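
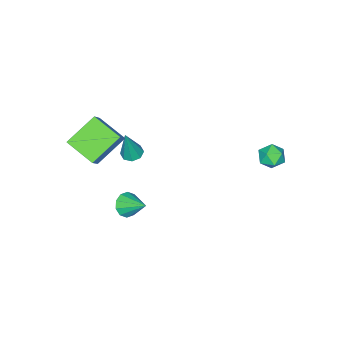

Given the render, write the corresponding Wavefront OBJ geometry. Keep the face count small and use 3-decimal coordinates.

v 1.736 -1.473 -2.261
v 2.431 -1.346 -2.48
v 1.764 -0.207 -1.439
v 2.15 -1.145 -2.78
v 1.711 -1.07 -2.881
v 1.281 -1.148 -2.746
v 1.025 -1.35 -2.426
v 1.04 -1.6 -2.043
v 1.321 -1.8 -1.743
v 1.761 -1.876 -1.641
v 2.191 -1.798 -1.777
v 2.447 -1.596 -2.097
v -3.094 4.337 2.036
v -2.514 4.345 1.533
v -3.486 3.255 1.567
v -2.906 3.263 1.064
v -2.764 3.161 1.812
v -2.523 3.829 2.101
v -3.477 3.771 0.999
v -3.236 4.439 1.288
v -2.751 3.995 0.892
v -2.31 3.618 1.395
v -3.69 3.982 1.705
v -3.249 3.605 2.208
v 0.202 -2.453 0.24
v 0.779 -2.505 0.081
v 0.718 -2.427 2.1
v 0.644 -2.067 0.113
v 0.251 -1.855 0.219
v -0.171 -1.993 0.337
v -0.374 -2.401 0.399
v -0.239 -2.838 0.368
v 0.154 -3.05 0.261
v 0.576 -2.912 0.143
v 3.041 -2.151 1.752
v 3.093 -3.751 2.409
v 1.469 -1.751 2.852
v 1.52 -3.351 3.508
v 3.9 -1.689 2.812
v 3.951 -3.289 3.468
v 2.327 -1.289 3.911
v 2.379 -2.889 4.568
f 2 1 4
f 2 4 3
f 4 1 5
f 4 5 3
f 5 1 6
f 5 6 3
f 6 1 7
f 6 7 3
f 7 1 8
f 7 8 3
f 8 1 9
f 8 9 3
f 9 1 10
f 9 10 3
f 10 1 11
f 10 11 3
f 11 1 12
f 11 12 3
f 12 1 2
f 12 2 3
f 13 24 18
f 13 18 14
f 13 14 20
f 13 20 23
f 13 23 24
f 14 18 22
f 18 24 17
f 24 23 15
f 23 20 19
f 20 14 21
f 16 22 17
f 16 17 15
f 16 15 19
f 16 19 21
f 16 21 22
f 17 22 18
f 15 17 24
f 19 15 23
f 21 19 20
f 22 21 14
f 26 25 28
f 26 28 27
f 28 25 29
f 28 29 27
f 29 25 30
f 29 30 27
f 30 25 31
f 30 31 27
f 31 25 32
f 31 32 27
f 32 25 33
f 32 33 27
f 33 25 34
f 33 34 27
f 34 25 26
f 34 26 27
f 36 38 35
f 39 36 35
f 35 38 37
f 37 39 35
f 36 42 38
f 40 36 39
f 40 42 36
f 38 42 37
f 41 39 37
f 37 42 41
f 41 40 39
f 42 40 41



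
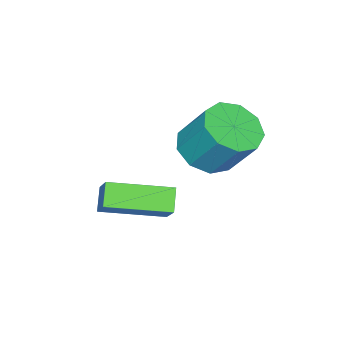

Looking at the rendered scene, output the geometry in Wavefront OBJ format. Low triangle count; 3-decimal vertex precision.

v -0.967 2.817 -0.079
v 0.035 2.889 -0.185
v 0.109 3.874 1.174
v -0.893 3.803 1.279
v -0.276 3.396 -0.536
v -0.203 4.381 0.823
v -0.911 3.632 -0.673
v -0.837 4.618 0.685
v -1.571 3.488 -0.533
v -1.498 4.473 0.826
v -1.949 3.029 -0.18
v -1.876 4.014 1.179
v -1.867 2.472 0.22
v -1.794 3.457 1.579
v -1.364 2.076 0.48
v -1.291 3.061 1.838
v -0.675 2.027 0.478
v -0.601 3.012 1.837
v -0.122 2.348 0.215
v -0.049 3.333 1.574
v -0.809 1.618 -2.411
v -0.189 2.284 -1.54
v -0.24 1.913 -3.042
v 0.381 2.579 -2.171
v 0.439 -0.019 -2.049
v 1.06 0.647 -1.178
v 1.009 0.276 -2.68
v 1.629 0.942 -1.809
f 2 1 5
f 2 5 3
f 3 5 6
f 3 6 4
f 5 1 7
f 5 7 6
f 6 7 8
f 6 8 4
f 7 1 9
f 7 9 8
f 8 9 10
f 8 10 4
f 9 1 11
f 9 11 10
f 10 11 12
f 10 12 4
f 11 1 13
f 11 13 12
f 12 13 14
f 12 14 4
f 13 1 15
f 13 15 14
f 14 15 16
f 14 16 4
f 15 1 17
f 15 17 16
f 16 17 18
f 16 18 4
f 17 1 19
f 17 19 18
f 18 19 20
f 18 20 4
f 19 1 2
f 19 2 20
f 20 2 3
f 20 3 4
f 22 24 21
f 25 22 21
f 21 24 23
f 23 25 21
f 22 28 24
f 26 22 25
f 26 28 22
f 24 28 23
f 27 25 23
f 23 28 27
f 27 26 25
f 28 26 27



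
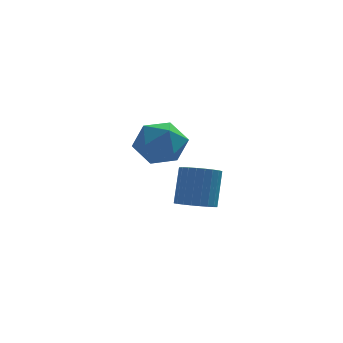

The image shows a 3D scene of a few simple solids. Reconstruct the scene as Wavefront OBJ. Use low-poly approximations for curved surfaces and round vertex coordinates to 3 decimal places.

v 2.246 -1.657 -3.523
v 2.567 -1.28 -3.763
v 2.715 -0.766 -2.756
v 2.394 -1.143 -2.517
v 2.374 -1.189 -3.781
v 2.522 -0.674 -2.775
v 2.161 -1.168 -3.761
v 2.309 -0.654 -2.754
v 1.962 -1.222 -3.704
v 2.11 -0.708 -2.697
v 1.805 -1.343 -3.619
v 1.953 -0.828 -2.613
v 1.716 -1.511 -3.52
v 1.864 -0.996 -2.514
v 1.707 -1.701 -3.422
v 1.855 -1.187 -2.415
v 1.781 -1.885 -3.339
v 1.929 -1.371 -2.332
v 1.925 -2.034 -3.284
v 2.073 -1.52 -2.277
v 2.118 -2.126 -3.265
v 2.266 -1.611 -2.259
v 2.331 -2.146 -3.286
v 2.479 -1.632 -2.279
v 2.53 -2.092 -3.343
v 2.678 -1.578 -2.336
v 2.687 -1.972 -3.427
v 2.835 -1.457 -2.421
v 2.776 -1.804 -3.526
v 2.924 -1.289 -2.52
v 2.785 -1.613 -3.625
v 2.933 -1.099 -2.618
v 2.711 -1.429 -3.708
v 2.859 -0.915 -2.701
v 1.131 2.144 -2.536
v 1.732 1.879 -2.08
v 1.188 1.061 -3.24
v 1.789 0.796 -2.784
v 1.053 0.854 -2.479
v 1.018 1.524 -2.044
v 1.902 1.416 -3.276
v 1.867 2.086 -2.841
v 2.209 1.43 -2.538
v 1.684 1.083 -2.046
v 1.236 1.857 -3.274
v 0.711 1.51 -2.782
f 2 1 5
f 2 5 3
f 3 5 6
f 3 6 4
f 5 1 7
f 5 7 6
f 6 7 8
f 6 8 4
f 7 1 9
f 7 9 8
f 8 9 10
f 8 10 4
f 9 1 11
f 9 11 10
f 10 11 12
f 10 12 4
f 11 1 13
f 11 13 12
f 12 13 14
f 12 14 4
f 13 1 15
f 13 15 14
f 14 15 16
f 14 16 4
f 15 1 17
f 15 17 16
f 16 17 18
f 16 18 4
f 17 1 19
f 17 19 18
f 18 19 20
f 18 20 4
f 19 1 21
f 19 21 20
f 20 21 22
f 20 22 4
f 21 1 23
f 21 23 22
f 22 23 24
f 22 24 4
f 23 1 25
f 23 25 24
f 24 25 26
f 24 26 4
f 25 1 27
f 25 27 26
f 26 27 28
f 26 28 4
f 27 1 29
f 27 29 28
f 28 29 30
f 28 30 4
f 29 1 31
f 29 31 30
f 30 31 32
f 30 32 4
f 31 1 33
f 31 33 32
f 32 33 34
f 32 34 4
f 33 1 2
f 33 2 34
f 34 2 3
f 34 3 4
f 35 46 40
f 35 40 36
f 35 36 42
f 35 42 45
f 35 45 46
f 36 40 44
f 40 46 39
f 46 45 37
f 45 42 41
f 42 36 43
f 38 44 39
f 38 39 37
f 38 37 41
f 38 41 43
f 38 43 44
f 39 44 40
f 37 39 46
f 41 37 45
f 43 41 42
f 44 43 36



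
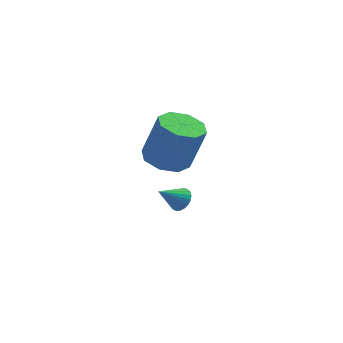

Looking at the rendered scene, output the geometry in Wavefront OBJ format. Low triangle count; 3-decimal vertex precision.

v 1.087 -0.492 -4.074
v 1.544 -0.647 -3.684
v 0.193 -1.048 -3.246
v 1.478 -0.412 -3.599
v 1.344 -0.192 -3.596
v 1.166 -0.024 -3.675
v 0.974 0.064 -3.824
v 0.802 0.055 -4.016
v 0.679 -0.048 -4.218
v 0.627 -0.228 -4.395
v 0.654 -0.454 -4.516
v 0.757 -0.686 -4.561
v 0.916 -0.885 -4.522
v 1.106 -1.016 -4.406
v 1.292 -1.056 -4.232
v 1.442 -0.999 -4.031
v 1.532 -0.854 -3.837
v 0.672 -2.777 -0.101
v 1.254 -3.628 -0.302
v 1.93 -3.654 1.76
v 1.348 -2.803 1.961
v 1.657 -2.943 -0.426
v 2.332 -2.969 1.636
v 1.483 -2.162 -0.359
v 2.159 -2.188 1.703
v 0.834 -1.74 -0.141
v 1.51 -1.766 1.921
v 0.09 -1.926 0.1
v 0.766 -1.952 2.162
v -0.312 -2.611 0.224
v 0.363 -2.637 2.286
v -0.139 -3.392 0.157
v 0.537 -3.418 2.219
v 0.51 -3.814 -0.061
v 1.186 -3.84 2.001
f 2 1 4
f 2 4 3
f 4 1 5
f 4 5 3
f 5 1 6
f 5 6 3
f 6 1 7
f 6 7 3
f 7 1 8
f 7 8 3
f 8 1 9
f 8 9 3
f 9 1 10
f 9 10 3
f 10 1 11
f 10 11 3
f 11 1 12
f 11 12 3
f 12 1 13
f 12 13 3
f 13 1 14
f 13 14 3
f 14 1 15
f 14 15 3
f 15 1 16
f 15 16 3
f 16 1 17
f 16 17 3
f 17 1 2
f 17 2 3
f 19 18 22
f 19 22 20
f 20 22 23
f 20 23 21
f 22 18 24
f 22 24 23
f 23 24 25
f 23 25 21
f 24 18 26
f 24 26 25
f 25 26 27
f 25 27 21
f 26 18 28
f 26 28 27
f 27 28 29
f 27 29 21
f 28 18 30
f 28 30 29
f 29 30 31
f 29 31 21
f 30 18 32
f 30 32 31
f 31 32 33
f 31 33 21
f 32 18 34
f 32 34 33
f 33 34 35
f 33 35 21
f 34 18 19
f 34 19 35
f 35 19 20
f 35 20 21



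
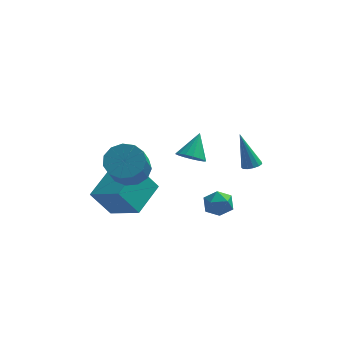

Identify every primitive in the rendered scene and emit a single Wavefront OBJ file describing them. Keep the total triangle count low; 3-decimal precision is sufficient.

v -0.042 -2.983 1.322
v 0.323 -2.533 0.814
v 0.322 -2.017 2.438
v -0.022 -2.404 0.815
v -0.372 -2.406 0.931
v -0.646 -2.541 1.138
v -0.782 -2.777 1.386
v -0.748 -3.06 1.62
v -0.553 -3.325 1.785
v -0.241 -3.512 1.845
v 0.117 -3.577 1.784
v 0.438 -3.507 1.618
v 0.649 -3.316 1.384
v 0.702 -3.048 1.136
v 0.584 -2.766 0.93
v 2.667 2.678 -2.9
v 2.979 3.144 -2.903
v 1.993 3.142 -0.88
v 2.696 3.225 -3.016
v 2.404 3.133 -3.093
v 2.196 2.897 -3.108
v 2.137 2.591 -3.057
v 2.247 2.313 -2.957
v 2.49 2.151 -2.838
v 2.79 2.156 -2.739
v 3.051 2.327 -2.692
v 3.19 2.61 -2.71
v 3.163 2.914 -2.789
v 1.007 0.51 -3.642
v 1.521 0.304 -4.303
v 0.779 -0.844 -3.397
v 1.293 -1.05 -4.058
v 1.628 -0.703 -3.343
v 1.769 0.134 -3.495
v 0.531 -0.674 -4.205
v 0.672 0.163 -4.357
v 1.227 -0.428 -4.651
v 1.905 -0.445 -4.118
v 0.395 -0.095 -3.582
v 1.073 -0.112 -3.049
v -3.059 -2.038 -0.272
v -2.639 -1.345 0.411
v -2.741 -2.709 1.856
v -3.161 -3.402 1.172
v -3.231 -1.271 0.439
v -3.333 -2.636 1.884
v -3.769 -1.441 0.241
v -3.87 -2.805 1.686
v -4.081 -1.8 -0.12
v -4.182 -3.165 1.325
v -4.069 -2.235 -0.529
v -4.17 -3.599 0.916
v -3.736 -2.607 -0.857
v -3.837 -3.971 0.588
v -3.188 -2.798 -1
v -3.29 -4.163 0.445
v -2.6 -2.748 -0.911
v -2.701 -4.113 0.534
v -2.157 -2.473 -0.62
v -2.259 -3.837 0.825
v -2.001 -2.059 -0.218
v -2.102 -3.423 1.227
v -2.181 -1.639 0.166
v -2.282 -3.003 1.611
v -4.115 -1.565 -3.989
v -5.1 -1.739 -2.529
v -3.314 0.213 -3.238
v -4.299 0.039 -1.777
v -2.581 -2.639 -3.083
v -3.566 -2.813 -1.622
v -1.78 -0.861 -2.331
v -2.765 -1.035 -0.871
f 2 1 4
f 2 4 3
f 4 1 5
f 4 5 3
f 5 1 6
f 5 6 3
f 6 1 7
f 6 7 3
f 7 1 8
f 7 8 3
f 8 1 9
f 8 9 3
f 9 1 10
f 9 10 3
f 10 1 11
f 10 11 3
f 11 1 12
f 11 12 3
f 12 1 13
f 12 13 3
f 13 1 14
f 13 14 3
f 14 1 15
f 14 15 3
f 15 1 2
f 15 2 3
f 17 16 19
f 17 19 18
f 19 16 20
f 19 20 18
f 20 16 21
f 20 21 18
f 21 16 22
f 21 22 18
f 22 16 23
f 22 23 18
f 23 16 24
f 23 24 18
f 24 16 25
f 24 25 18
f 25 16 26
f 25 26 18
f 26 16 27
f 26 27 18
f 27 16 28
f 27 28 18
f 28 16 17
f 28 17 18
f 29 40 34
f 29 34 30
f 29 30 36
f 29 36 39
f 29 39 40
f 30 34 38
f 34 40 33
f 40 39 31
f 39 36 35
f 36 30 37
f 32 38 33
f 32 33 31
f 32 31 35
f 32 35 37
f 32 37 38
f 33 38 34
f 31 33 40
f 35 31 39
f 37 35 36
f 38 37 30
f 42 41 45
f 42 45 43
f 43 45 46
f 43 46 44
f 45 41 47
f 45 47 46
f 46 47 48
f 46 48 44
f 47 41 49
f 47 49 48
f 48 49 50
f 48 50 44
f 49 41 51
f 49 51 50
f 50 51 52
f 50 52 44
f 51 41 53
f 51 53 52
f 52 53 54
f 52 54 44
f 53 41 55
f 53 55 54
f 54 55 56
f 54 56 44
f 55 41 57
f 55 57 56
f 56 57 58
f 56 58 44
f 57 41 59
f 57 59 58
f 58 59 60
f 58 60 44
f 59 41 61
f 59 61 60
f 60 61 62
f 60 62 44
f 61 41 63
f 61 63 62
f 62 63 64
f 62 64 44
f 63 41 42
f 63 42 64
f 64 42 43
f 64 43 44
f 66 68 65
f 69 66 65
f 65 68 67
f 67 69 65
f 66 72 68
f 70 66 69
f 70 72 66
f 68 72 67
f 71 69 67
f 67 72 71
f 71 70 69
f 72 70 71



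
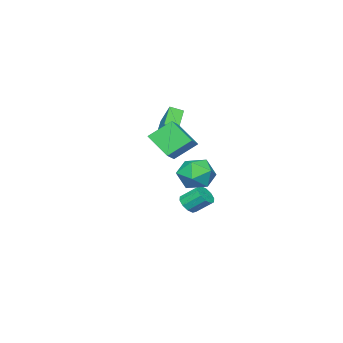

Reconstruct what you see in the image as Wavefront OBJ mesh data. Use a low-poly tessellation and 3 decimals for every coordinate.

v -0.116 1.699 -0.194
v 0.944 1.902 -0.74
v 0.636 0.118 0.68
v 1.696 0.321 0.134
v 1.306 1.074 0.996
v 0.841 2.051 0.456
v 0.739 -0.031 -0.516
v 0.274 0.946 -1.056
v 1.472 0.833 -0.938
v 1.823 1.516 -0.004
v -0.243 0.504 -0.056
v 0.108 1.187 0.878
v -2.135 -3.776 2.215
v -1.953 -2.98 3.533
v -2.63 -3.146 1.903
v -2.448 -2.35 3.22
v -0.492 -2.87 1.44
v -0.31 -2.074 2.757
v -0.987 -2.24 1.127
v -0.805 -1.444 2.445
v 2.244 0.926 3.961
v 3.736 1.648 4.76
v 2.224 2.22 2.828
v 3.716 2.942 3.627
v 3.204 0.058 2.953
v 4.696 0.78 3.752
v 3.184 1.352 1.82
v 4.676 2.074 2.619
v -2.108 -1.788 -3.876
v -1.547 -1.949 -3.438
v -1.951 -0.973 -2.565
v -2.512 -0.812 -3.004
v -1.411 -1.632 -3.728
v -1.814 -0.656 -2.855
v -1.54 -1.375 -4.076
v -1.944 -0.399 -3.203
v -1.887 -1.276 -4.347
v -2.29 -0.3 -3.474
v -2.318 -1.372 -4.438
v -2.722 -0.396 -3.566
v -2.669 -1.627 -4.315
v -3.073 -0.651 -3.442
v -2.806 -1.944 -4.025
v -3.209 -0.968 -3.152
v -2.676 -2.201 -3.677
v -3.08 -1.225 -2.804
v -2.33 -2.3 -3.406
v -2.733 -1.324 -2.533
v -1.898 -2.204 -3.314
v -2.302 -1.228 -2.442
f 1 12 6
f 1 6 2
f 1 2 8
f 1 8 11
f 1 11 12
f 2 6 10
f 6 12 5
f 12 11 3
f 11 8 7
f 8 2 9
f 4 10 5
f 4 5 3
f 4 3 7
f 4 7 9
f 4 9 10
f 5 10 6
f 3 5 12
f 7 3 11
f 9 7 8
f 10 9 2
f 14 16 13
f 17 14 13
f 13 16 15
f 15 17 13
f 14 20 16
f 18 14 17
f 18 20 14
f 16 20 15
f 19 17 15
f 15 20 19
f 19 18 17
f 20 18 19
f 22 24 21
f 25 22 21
f 21 24 23
f 23 25 21
f 22 28 24
f 26 22 25
f 26 28 22
f 24 28 23
f 27 25 23
f 23 28 27
f 27 26 25
f 28 26 27
f 30 29 33
f 30 33 31
f 31 33 34
f 31 34 32
f 33 29 35
f 33 35 34
f 34 35 36
f 34 36 32
f 35 29 37
f 35 37 36
f 36 37 38
f 36 38 32
f 37 29 39
f 37 39 38
f 38 39 40
f 38 40 32
f 39 29 41
f 39 41 40
f 40 41 42
f 40 42 32
f 41 29 43
f 41 43 42
f 42 43 44
f 42 44 32
f 43 29 45
f 43 45 44
f 44 45 46
f 44 46 32
f 45 29 47
f 45 47 46
f 46 47 48
f 46 48 32
f 47 29 49
f 47 49 48
f 48 49 50
f 48 50 32
f 49 29 30
f 49 30 50
f 50 30 31
f 50 31 32



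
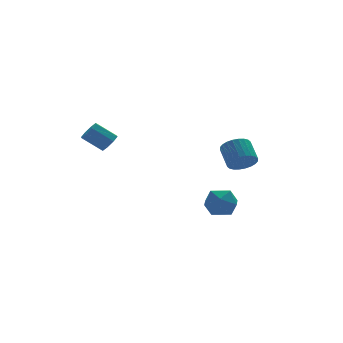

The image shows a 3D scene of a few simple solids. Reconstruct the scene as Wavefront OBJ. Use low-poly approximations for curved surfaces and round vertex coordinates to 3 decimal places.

v 2.518 -0.097 -2.063
v 3.17 0.022 -2.254
v 3.215 0.916 -1.548
v 2.562 0.797 -1.357
v 3.035 0.17 -2.434
v 3.079 1.064 -1.728
v 2.821 0.278 -2.557
v 2.865 1.172 -1.85
v 2.561 0.329 -2.604
v 2.605 1.223 -1.898
v 2.294 0.315 -2.57
v 2.339 1.208 -1.864
v 2.062 0.238 -2.458
v 2.106 1.132 -1.752
v 1.898 0.11 -2.286
v 1.943 1.004 -1.58
v 1.83 -0.049 -2.08
v 1.874 0.845 -1.374
v 1.865 -0.216 -1.872
v 1.91 0.678 -1.166
v 2.001 -0.364 -1.692
v 2.045 0.53 -0.986
v 2.215 -0.472 -1.57
v 2.259 0.422 -0.863
v 2.475 -0.523 -1.522
v 2.519 0.371 -0.816
v 2.741 -0.508 -1.556
v 2.786 0.385 -0.85
v 2.974 -0.432 -1.668
v 3.018 0.462 -0.962
v 3.137 -0.304 -1.84
v 3.182 0.59 -1.134
v 3.206 -0.145 -2.046
v 3.25 0.749 -1.34
v -2.637 2.192 -0.989
v -2.252 2.371 -0.657
v -3.057 2.768 0.062
v -3.443 2.588 -0.271
v -2.363 2.654 -0.937
v -3.168 3.05 -0.218
v -2.635 2.666 -1.248
v -3.44 3.062 -0.529
v -2.908 2.4 -1.408
v -3.713 2.796 -0.689
v -3.023 2.012 -1.322
v -3.828 2.409 -0.603
v -2.912 1.73 -1.042
v -3.717 2.126 -0.323
v -2.64 1.718 -0.731
v -3.445 2.114 -0.012
v -2.367 1.984 -0.571
v -3.172 2.38 0.148
v 1.253 -0.826 -4.199
v 1.746 -1.309 -3.737
v 0.174 -1.471 -3.723
v 0.667 -1.954 -3.261
v 0.586 -1.148 -3.078
v 1.252 -0.749 -3.372
v 0.668 -2.031 -4.088
v 1.334 -1.632 -4.382
v 1.384 -2.054 -3.668
v 1.334 -1.508 -3.044
v 0.586 -1.272 -4.416
v 0.536 -0.726 -3.792
f 2 1 5
f 2 5 3
f 3 5 6
f 3 6 4
f 5 1 7
f 5 7 6
f 6 7 8
f 6 8 4
f 7 1 9
f 7 9 8
f 8 9 10
f 8 10 4
f 9 1 11
f 9 11 10
f 10 11 12
f 10 12 4
f 11 1 13
f 11 13 12
f 12 13 14
f 12 14 4
f 13 1 15
f 13 15 14
f 14 15 16
f 14 16 4
f 15 1 17
f 15 17 16
f 16 17 18
f 16 18 4
f 17 1 19
f 17 19 18
f 18 19 20
f 18 20 4
f 19 1 21
f 19 21 20
f 20 21 22
f 20 22 4
f 21 1 23
f 21 23 22
f 22 23 24
f 22 24 4
f 23 1 25
f 23 25 24
f 24 25 26
f 24 26 4
f 25 1 27
f 25 27 26
f 26 27 28
f 26 28 4
f 27 1 29
f 27 29 28
f 28 29 30
f 28 30 4
f 29 1 31
f 29 31 30
f 30 31 32
f 30 32 4
f 31 1 33
f 31 33 32
f 32 33 34
f 32 34 4
f 33 1 2
f 33 2 34
f 34 2 3
f 34 3 4
f 36 35 39
f 36 39 37
f 37 39 40
f 37 40 38
f 39 35 41
f 39 41 40
f 40 41 42
f 40 42 38
f 41 35 43
f 41 43 42
f 42 43 44
f 42 44 38
f 43 35 45
f 43 45 44
f 44 45 46
f 44 46 38
f 45 35 47
f 45 47 46
f 46 47 48
f 46 48 38
f 47 35 49
f 47 49 48
f 48 49 50
f 48 50 38
f 49 35 51
f 49 51 50
f 50 51 52
f 50 52 38
f 51 35 36
f 51 36 52
f 52 36 37
f 52 37 38
f 53 64 58
f 53 58 54
f 53 54 60
f 53 60 63
f 53 63 64
f 54 58 62
f 58 64 57
f 64 63 55
f 63 60 59
f 60 54 61
f 56 62 57
f 56 57 55
f 56 55 59
f 56 59 61
f 56 61 62
f 57 62 58
f 55 57 64
f 59 55 63
f 61 59 60
f 62 61 54



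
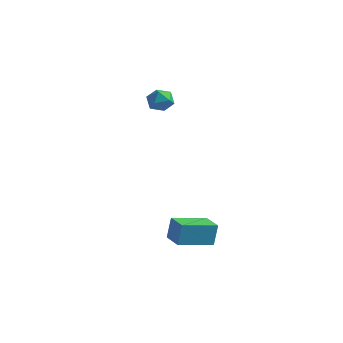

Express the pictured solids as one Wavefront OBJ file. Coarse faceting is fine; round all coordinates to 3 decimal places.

v 2.487 -4.55 -3.353
v 2.514 -4.296 -2.397
v 1.65 -4.017 -3.471
v 1.677 -3.762 -2.515
v 3.323 -3.318 -3.705
v 3.35 -3.063 -2.749
v 2.486 -2.784 -3.823
v 2.513 -2.53 -2.867
v -2.371 2.075 0.611
v -2.009 1.863 1.096
v -2.531 1.097 0.304
v -2.169 0.885 0.789
v -2.74 1.151 0.908
v -2.641 1.756 1.098
v -1.899 1.204 0.302
v -1.8 1.809 0.492
v -1.717 1.325 0.905
v -2.237 1.292 1.279
v -2.303 1.668 0.121
v -2.823 1.635 0.495
f 2 4 1
f 5 2 1
f 1 4 3
f 3 5 1
f 2 8 4
f 6 2 5
f 6 8 2
f 4 8 3
f 7 5 3
f 3 8 7
f 7 6 5
f 8 6 7
f 9 20 14
f 9 14 10
f 9 10 16
f 9 16 19
f 9 19 20
f 10 14 18
f 14 20 13
f 20 19 11
f 19 16 15
f 16 10 17
f 12 18 13
f 12 13 11
f 12 11 15
f 12 15 17
f 12 17 18
f 13 18 14
f 11 13 20
f 15 11 19
f 17 15 16
f 18 17 10



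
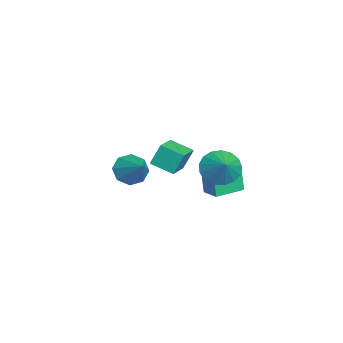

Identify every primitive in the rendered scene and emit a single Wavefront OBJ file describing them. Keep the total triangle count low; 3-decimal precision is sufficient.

v 1.948 -0.358 2.764
v 1.778 0.11 3.867
v 2.367 0.728 2.368
v 2.197 1.196 3.47
v 3.203 -0.716 3.11
v 3.033 -0.248 4.212
v 3.622 0.37 2.713
v 3.452 0.838 3.816
v 2.008 2.417 2.253
v 2.577 2.643 1.45
v 3.052 2.683 3.067
v 2.374 3.065 1.571
v 2.088 3.339 1.849
v 1.784 3.401 2.219
v 1.531 3.238 2.597
v 1.387 2.887 2.896
v 1.386 2.428 3.049
v 1.527 1.966 3.018
v 1.778 1.608 2.813
v 2.082 1.435 2.479
v 2.369 1.487 2.094
v 2.574 1.752 1.745
v 2.648 2.169 1.512
v -1.882 -2.094 -0.38
v -1.297 -2.084 -1.128
v -0.538 -1.366 0.68
v -1.679 -1.469 -1.066
v -2.18 -1.219 -0.602
v -2.506 -1.482 -0.008
v -2.467 -2.103 0.368
v -2.085 -2.718 0.306
v -1.584 -2.968 -0.158
v -1.258 -2.705 -0.752
v -4.041 2.733 -2.582
v -4.324 2.556 -1.037
v -3.154 3.375 -2.346
v -3.437 3.198 -0.801
v -3.083 1.402 -2.559
v -3.366 1.225 -1.014
v -2.196 2.044 -2.323
v -2.479 1.867 -0.778
f 2 4 1
f 5 2 1
f 1 4 3
f 3 5 1
f 2 8 4
f 6 2 5
f 6 8 2
f 4 8 3
f 7 5 3
f 3 8 7
f 7 6 5
f 8 6 7
f 10 9 12
f 10 12 11
f 12 9 13
f 12 13 11
f 13 9 14
f 13 14 11
f 14 9 15
f 14 15 11
f 15 9 16
f 15 16 11
f 16 9 17
f 16 17 11
f 17 9 18
f 17 18 11
f 18 9 19
f 18 19 11
f 19 9 20
f 19 20 11
f 20 9 21
f 20 21 11
f 21 9 22
f 21 22 11
f 22 9 23
f 22 23 11
f 23 9 10
f 23 10 11
f 25 24 27
f 25 27 26
f 27 24 28
f 27 28 26
f 28 24 29
f 28 29 26
f 29 24 30
f 29 30 26
f 30 24 31
f 30 31 26
f 31 24 32
f 31 32 26
f 32 24 33
f 32 33 26
f 33 24 25
f 33 25 26
f 35 37 34
f 38 35 34
f 34 37 36
f 36 38 34
f 35 41 37
f 39 35 38
f 39 41 35
f 37 41 36
f 40 38 36
f 36 41 40
f 40 39 38
f 41 39 40



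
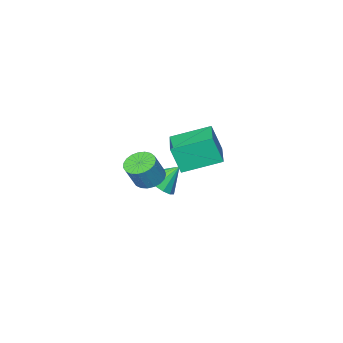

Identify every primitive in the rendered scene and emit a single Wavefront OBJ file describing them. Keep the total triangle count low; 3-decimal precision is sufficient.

v 1.702 -3.234 -3.64
v 2.508 -3.106 -3.045
v 0.798 -2.746 -2.52
v 2.449 -2.649 -3.292
v 2.189 -2.349 -3.632
v 1.799 -2.285 -3.974
v 1.383 -2.476 -4.227
v 1.052 -2.87 -4.323
v 0.896 -3.361 -4.235
v 0.956 -3.818 -3.988
v 1.215 -4.119 -3.648
v 1.605 -4.182 -3.306
v 2.021 -3.991 -3.053
v 2.352 -3.597 -2.958
v 2.468 2.504 1.756
v 2.771 2.06 3.221
v 3.622 3.961 1.959
v 3.925 3.517 3.424
v 4.055 1.343 1.076
v 4.358 0.899 2.541
v 5.209 2.8 1.279
v 5.512 2.356 2.744
v 3.052 -2.328 -2.259
v 3.495 -3.041 -2.448
v 4.19 -2.965 -1.11
v 3.748 -2.252 -0.921
v 3.71 -2.784 -2.575
v 4.405 -2.708 -1.236
v 3.811 -2.449 -2.646
v 4.506 -2.372 -1.308
v 3.781 -2.092 -2.651
v 4.476 -2.016 -1.313
v 3.625 -1.777 -2.588
v 4.32 -1.701 -1.25
v 3.37 -1.557 -2.468
v 4.065 -1.48 -1.13
v 3.06 -1.47 -2.312
v 3.755 -1.394 -0.974
v 2.749 -1.531 -2.147
v 3.444 -1.455 -0.809
v 2.49 -1.731 -2.001
v 3.185 -1.655 -0.663
v 2.329 -2.033 -1.9
v 3.024 -1.957 -0.562
v 2.292 -2.387 -1.861
v 2.988 -2.311 -0.523
v 2.388 -2.73 -1.891
v 3.083 -2.654 -0.553
v 2.598 -3.004 -1.984
v 3.293 -2.928 -0.646
v 2.886 -3.161 -2.125
v 3.582 -3.085 -0.787
v 3.204 -3.174 -2.29
v 3.899 -3.098 -0.951
f 2 1 4
f 2 4 3
f 4 1 5
f 4 5 3
f 5 1 6
f 5 6 3
f 6 1 7
f 6 7 3
f 7 1 8
f 7 8 3
f 8 1 9
f 8 9 3
f 9 1 10
f 9 10 3
f 10 1 11
f 10 11 3
f 11 1 12
f 11 12 3
f 12 1 13
f 12 13 3
f 13 1 14
f 13 14 3
f 14 1 2
f 14 2 3
f 16 18 15
f 19 16 15
f 15 18 17
f 17 19 15
f 16 22 18
f 20 16 19
f 20 22 16
f 18 22 17
f 21 19 17
f 17 22 21
f 21 20 19
f 22 20 21
f 24 23 27
f 24 27 25
f 25 27 28
f 25 28 26
f 27 23 29
f 27 29 28
f 28 29 30
f 28 30 26
f 29 23 31
f 29 31 30
f 30 31 32
f 30 32 26
f 31 23 33
f 31 33 32
f 32 33 34
f 32 34 26
f 33 23 35
f 33 35 34
f 34 35 36
f 34 36 26
f 35 23 37
f 35 37 36
f 36 37 38
f 36 38 26
f 37 23 39
f 37 39 38
f 38 39 40
f 38 40 26
f 39 23 41
f 39 41 40
f 40 41 42
f 40 42 26
f 41 23 43
f 41 43 42
f 42 43 44
f 42 44 26
f 43 23 45
f 43 45 44
f 44 45 46
f 44 46 26
f 45 23 47
f 45 47 46
f 46 47 48
f 46 48 26
f 47 23 49
f 47 49 48
f 48 49 50
f 48 50 26
f 49 23 51
f 49 51 50
f 50 51 52
f 50 52 26
f 51 23 53
f 51 53 52
f 52 53 54
f 52 54 26
f 53 23 24
f 53 24 54
f 54 24 25
f 54 25 26



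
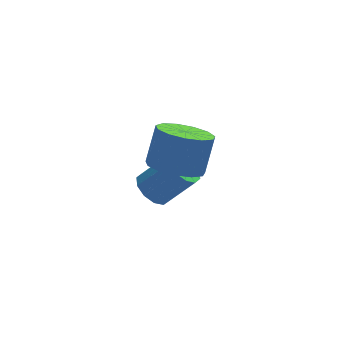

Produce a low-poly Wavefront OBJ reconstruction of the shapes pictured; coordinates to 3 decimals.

v 1.919 2.388 -2.06
v 2.452 2.078 -2.569
v 3.573 1.902 -1.29
v 3.041 2.212 -0.78
v 2.518 2.568 -2.559
v 3.639 2.392 -1.28
v 2.355 2.989 -2.358
v 3.476 2.813 -1.079
v 2.025 3.181 -2.043
v 3.147 3.005 -0.764
v 1.656 3.07 -1.734
v 2.777 2.893 -0.455
v 1.387 2.698 -1.55
v 2.508 2.522 -0.271
v 1.321 2.208 -1.56
v 2.442 2.032 -0.281
v 1.484 1.787 -1.761
v 2.605 1.611 -0.482
v 1.813 1.595 -2.076
v 2.935 1.419 -0.797
v 2.183 1.707 -2.385
v 3.304 1.53 -1.106
v 2.263 0.045 1.455
v 3.137 0.387 0.963
v 3.631 1.037 2.292
v 2.757 0.695 2.785
v 2.73 0.82 0.903
v 3.224 1.47 2.232
v 2.174 1.007 1.018
v 2.669 1.657 2.347
v 1.647 0.888 1.272
v 2.141 1.538 2.601
v 1.315 0.502 1.584
v 1.809 1.152 2.914
v 1.284 -0.029 1.856
v 1.778 0.621 3.185
v 1.564 -0.537 2
v 2.058 0.113 3.329
v 2.066 -0.86 1.971
v 2.56 -0.21 3.3
v 2.63 -0.895 1.779
v 3.124 -0.245 3.108
v 3.078 -0.632 1.484
v 3.572 0.018 2.813
v 3.267 -0.154 1.18
v 3.761 0.496 2.509
f 2 1 5
f 2 5 3
f 3 5 6
f 3 6 4
f 5 1 7
f 5 7 6
f 6 7 8
f 6 8 4
f 7 1 9
f 7 9 8
f 8 9 10
f 8 10 4
f 9 1 11
f 9 11 10
f 10 11 12
f 10 12 4
f 11 1 13
f 11 13 12
f 12 13 14
f 12 14 4
f 13 1 15
f 13 15 14
f 14 15 16
f 14 16 4
f 15 1 17
f 15 17 16
f 16 17 18
f 16 18 4
f 17 1 19
f 17 19 18
f 18 19 20
f 18 20 4
f 19 1 21
f 19 21 20
f 20 21 22
f 20 22 4
f 21 1 2
f 21 2 22
f 22 2 3
f 22 3 4
f 24 23 27
f 24 27 25
f 25 27 28
f 25 28 26
f 27 23 29
f 27 29 28
f 28 29 30
f 28 30 26
f 29 23 31
f 29 31 30
f 30 31 32
f 30 32 26
f 31 23 33
f 31 33 32
f 32 33 34
f 32 34 26
f 33 23 35
f 33 35 34
f 34 35 36
f 34 36 26
f 35 23 37
f 35 37 36
f 36 37 38
f 36 38 26
f 37 23 39
f 37 39 38
f 38 39 40
f 38 40 26
f 39 23 41
f 39 41 40
f 40 41 42
f 40 42 26
f 41 23 43
f 41 43 42
f 42 43 44
f 42 44 26
f 43 23 45
f 43 45 44
f 44 45 46
f 44 46 26
f 45 23 24
f 45 24 46
f 46 24 25
f 46 25 26



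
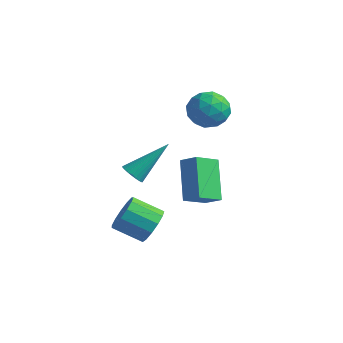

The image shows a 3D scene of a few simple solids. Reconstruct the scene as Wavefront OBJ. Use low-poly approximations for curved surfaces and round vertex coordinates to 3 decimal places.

v -4.482 2.776 -0.265
v -3.983 3.57 -0.076
v -3.717 2.03 0.856
v -3.218 2.824 1.045
v -4.153 2.787 1.248
v -4.625 3.248 0.555
v -3.075 2.352 0.225
v -3.547 2.813 -0.468
v -3.113 3.309 0.226
v -3.779 3.577 0.858
v -3.921 2.023 -0.078
v -4.587 2.291 0.554
v -4.299 3.238 -0.269
v -3.401 2.362 1.049
v -3.95 2.34 1.169
v -3.657 2.807 1.279
v -4.677 3.049 0.102
v -4.383 3.516 0.213
v -4.483 3.055 0.991
v -3.317 2.084 0.567
v -3.023 2.551 0.678
v -4.043 2.793 -0.499
v -3.75 3.26 -0.389
v -3.217 2.545 -0.211
v -3.495 3.551 0.019
v -3.046 3.113 0.678
v -2.962 2.836 0.197
v -3.239 3.107 -0.211
v -3.886 3.709 0.391
v -3.437 3.271 1.05
v -3.986 3.249 1.17
v -4.264 3.52 0.762
v -3.375 3.556 0.569
v -4.263 2.329 -0.27
v -3.814 1.891 0.389
v -3.436 2.08 0.018
v -3.714 2.351 -0.39
v -4.654 2.487 0.102
v -4.205 2.049 0.761
v -4.461 2.493 0.991
v -4.738 2.764 0.583
v -4.325 2.044 0.211
v -4.179 2.855 -2.948
v -4.468 1.762 -2.326
v -3.425 2.921 -2.479
v -3.714 1.829 -1.857
v -3.206 1.791 -4.363
v -3.495 0.699 -3.741
v -2.452 1.858 -3.894
v -2.741 0.765 -3.272
v -3.217 -1.538 -3.867
v -2.703 -1.878 -3.296
v -3.789 -2.423 -2.642
v -4.303 -2.082 -3.213
v -2.819 -1.45 -3.132
v -3.906 -1.994 -2.479
v -3.061 -1.049 -3.202
v -4.148 -1.593 -2.548
v -3.353 -0.804 -3.482
v -4.44 -1.348 -2.828
v -3.601 -0.791 -3.885
v -4.688 -1.336 -3.231
v -3.728 -1.016 -4.282
v -4.814 -1.56 -3.628
v -3.692 -1.406 -4.547
v -4.778 -1.951 -3.893
v -3.505 -1.839 -4.596
v -4.591 -2.383 -3.943
v -3.227 -2.175 -4.414
v -4.313 -2.719 -3.76
v -2.945 -2.309 -4.058
v -4.032 -2.854 -3.404
v -2.75 -2.199 -3.641
v -3.836 -2.743 -2.987
v -4.246 -1.523 -1.299
v -3.982 -1.908 -1.027
v -3.554 -0.137 -0.001
v -3.836 -1.85 -1.168
v -3.753 -1.741 -1.328
v -3.745 -1.6 -1.484
v -3.812 -1.446 -1.611
v -3.946 -1.305 -1.691
v -4.126 -1.196 -1.711
v -4.324 -1.137 -1.669
v -4.51 -1.137 -1.57
v -4.655 -1.196 -1.429
v -4.739 -1.304 -1.269
v -4.747 -1.446 -1.113
v -4.679 -1.599 -0.986
v -4.546 -1.741 -0.906
v -4.366 -1.849 -0.886
v -4.168 -1.908 -0.928
f 1 38 17
f 38 12 41
f 17 41 6
f 38 41 17
f 1 17 13
f 17 6 18
f 13 18 2
f 17 18 13
f 1 13 22
f 13 2 23
f 22 23 8
f 13 23 22
f 1 22 34
f 22 8 37
f 34 37 11
f 22 37 34
f 1 34 38
f 34 11 42
f 38 42 12
f 34 42 38
f 2 18 29
f 18 6 32
f 29 32 10
f 18 32 29
f 6 41 19
f 41 12 40
f 19 40 5
f 41 40 19
f 12 42 39
f 42 11 35
f 39 35 3
f 42 35 39
f 11 37 36
f 37 8 24
f 36 24 7
f 37 24 36
f 8 23 28
f 23 2 25
f 28 25 9
f 23 25 28
f 4 30 16
f 30 10 31
f 16 31 5
f 30 31 16
f 4 16 14
f 16 5 15
f 14 15 3
f 16 15 14
f 4 14 21
f 14 3 20
f 21 20 7
f 14 20 21
f 4 21 26
f 21 7 27
f 26 27 9
f 21 27 26
f 4 26 30
f 26 9 33
f 30 33 10
f 26 33 30
f 5 31 19
f 31 10 32
f 19 32 6
f 31 32 19
f 3 15 39
f 15 5 40
f 39 40 12
f 15 40 39
f 7 20 36
f 20 3 35
f 36 35 11
f 20 35 36
f 9 27 28
f 27 7 24
f 28 24 8
f 27 24 28
f 10 33 29
f 33 9 25
f 29 25 2
f 33 25 29
f 44 46 43
f 47 44 43
f 43 46 45
f 45 47 43
f 44 50 46
f 48 44 47
f 48 50 44
f 46 50 45
f 49 47 45
f 45 50 49
f 49 48 47
f 50 48 49
f 52 51 55
f 52 55 53
f 53 55 56
f 53 56 54
f 55 51 57
f 55 57 56
f 56 57 58
f 56 58 54
f 57 51 59
f 57 59 58
f 58 59 60
f 58 60 54
f 59 51 61
f 59 61 60
f 60 61 62
f 60 62 54
f 61 51 63
f 61 63 62
f 62 63 64
f 62 64 54
f 63 51 65
f 63 65 64
f 64 65 66
f 64 66 54
f 65 51 67
f 65 67 66
f 66 67 68
f 66 68 54
f 67 51 69
f 67 69 68
f 68 69 70
f 68 70 54
f 69 51 71
f 69 71 70
f 70 71 72
f 70 72 54
f 71 51 73
f 71 73 72
f 72 73 74
f 72 74 54
f 73 51 52
f 73 52 74
f 74 52 53
f 74 53 54
f 76 75 78
f 76 78 77
f 78 75 79
f 78 79 77
f 79 75 80
f 79 80 77
f 80 75 81
f 80 81 77
f 81 75 82
f 81 82 77
f 82 75 83
f 82 83 77
f 83 75 84
f 83 84 77
f 84 75 85
f 84 85 77
f 85 75 86
f 85 86 77
f 86 75 87
f 86 87 77
f 87 75 88
f 87 88 77
f 88 75 89
f 88 89 77
f 89 75 90
f 89 90 77
f 90 75 91
f 90 91 77
f 91 75 92
f 91 92 77
f 92 75 76
f 92 76 77



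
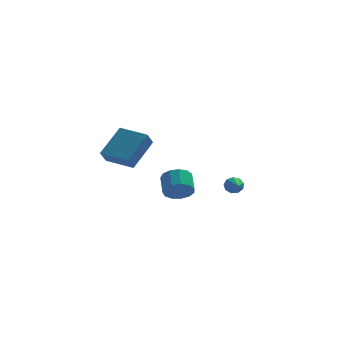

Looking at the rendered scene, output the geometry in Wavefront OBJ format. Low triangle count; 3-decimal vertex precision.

v 3.894 3.797 -3.452
v 4.255 3.994 -3.015
v 4.006 2.383 -2.908
v 3.864 4.01 -2.892
v 3.487 3.927 -3.031
v 3.3 3.783 -3.367
v 3.391 3.646 -3.743
v 3.718 3.579 -3.983
v 4.127 3.615 -3.974
v 4.427 3.736 -3.721
v 4.477 3.886 -3.343
v -3.657 -3.578 1.707
v -3.976 -4.099 2.461
v -2.559 -2.318 3.043
v -2.878 -2.839 3.797
v -2.262 -4.641 1.563
v -2.581 -5.162 2.317
v -1.164 -3.381 2.899
v -1.483 -3.902 3.653
v 0.155 -4.013 -0.505
v 0.985 -3.871 -0.676
v 0.936 -2.804 -0.026
v 0.105 -2.947 0.145
v 0.735 -3.663 -1.035
v 0.685 -2.597 -0.385
v 0.3 -3.567 -1.226
v 0.25 -2.501 -0.575
v -0.181 -3.612 -1.188
v -0.231 -2.546 -0.537
v -0.556 -3.785 -0.933
v -0.605 -2.719 -0.283
v -0.704 -4.03 -0.543
v -0.754 -2.964 0.108
v -0.58 -4.27 -0.14
v -0.63 -3.204 0.51
v -0.223 -4.428 0.146
v -0.272 -3.362 0.797
v 0.254 -4.455 0.226
v 0.205 -3.388 0.877
v 0.7 -4.341 0.073
v 0.651 -3.275 0.724
v 0.972 -4.123 -0.263
v 0.923 -3.057 0.388
f 2 1 4
f 2 4 3
f 4 1 5
f 4 5 3
f 5 1 6
f 5 6 3
f 6 1 7
f 6 7 3
f 7 1 8
f 7 8 3
f 8 1 9
f 8 9 3
f 9 1 10
f 9 10 3
f 10 1 11
f 10 11 3
f 11 1 2
f 11 2 3
f 13 15 12
f 16 13 12
f 12 15 14
f 14 16 12
f 13 19 15
f 17 13 16
f 17 19 13
f 15 19 14
f 18 16 14
f 14 19 18
f 18 17 16
f 19 17 18
f 21 20 24
f 21 24 22
f 22 24 25
f 22 25 23
f 24 20 26
f 24 26 25
f 25 26 27
f 25 27 23
f 26 20 28
f 26 28 27
f 27 28 29
f 27 29 23
f 28 20 30
f 28 30 29
f 29 30 31
f 29 31 23
f 30 20 32
f 30 32 31
f 31 32 33
f 31 33 23
f 32 20 34
f 32 34 33
f 33 34 35
f 33 35 23
f 34 20 36
f 34 36 35
f 35 36 37
f 35 37 23
f 36 20 38
f 36 38 37
f 37 38 39
f 37 39 23
f 38 20 40
f 38 40 39
f 39 40 41
f 39 41 23
f 40 20 42
f 40 42 41
f 41 42 43
f 41 43 23
f 42 20 21
f 42 21 43
f 43 21 22
f 43 22 23



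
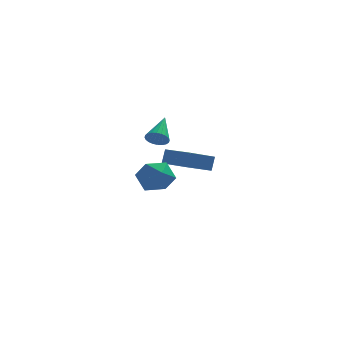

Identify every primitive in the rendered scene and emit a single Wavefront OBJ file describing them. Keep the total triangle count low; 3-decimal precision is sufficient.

v 0.647 -2.55 -0.332
v 1.399 -3.249 0.044
v 0.261 -3.671 -1.644
v 1.013 -4.37 -1.268
v 0.098 -4.192 -0.696
v 0.337 -3.498 0.115
v 1.323 -3.422 -1.715
v 1.562 -2.728 -0.904
v 1.817 -3.788 -0.811
v 1.06 -4.264 -0.181
v 0.6 -2.656 -1.419
v -0.157 -3.132 -0.789
v 1.879 3.026 -2.867
v 2.108 3.402 -2.014
v 3.372 3.914 -3.66
v 3.601 4.29 -2.807
v 2.979 1.51 -2.493
v 3.208 1.886 -1.64
v 4.472 2.398 -3.286
v 4.701 2.774 -2.433
v 1.601 2.744 -0.912
v 1.901 2.972 -1.478
v 2.199 4.256 0.012
v 1.66 3.08 -1.5
v 1.41 3.138 -1.433
v 1.189 3.136 -1.286
v 1.031 3.074 -1.082
v 0.959 2.962 -0.852
v 0.985 2.817 -0.632
v 1.105 2.661 -0.454
v 1.3 2.517 -0.346
v 1.541 2.408 -0.324
v 1.791 2.35 -0.392
v 2.012 2.353 -0.538
v 2.171 2.415 -0.742
v 2.242 2.527 -0.972
v 2.216 2.672 -1.192
v 2.096 2.828 -1.37
f 1 12 6
f 1 6 2
f 1 2 8
f 1 8 11
f 1 11 12
f 2 6 10
f 6 12 5
f 12 11 3
f 11 8 7
f 8 2 9
f 4 10 5
f 4 5 3
f 4 3 7
f 4 7 9
f 4 9 10
f 5 10 6
f 3 5 12
f 7 3 11
f 9 7 8
f 10 9 2
f 14 16 13
f 17 14 13
f 13 16 15
f 15 17 13
f 14 20 16
f 18 14 17
f 18 20 14
f 16 20 15
f 19 17 15
f 15 20 19
f 19 18 17
f 20 18 19
f 22 21 24
f 22 24 23
f 24 21 25
f 24 25 23
f 25 21 26
f 25 26 23
f 26 21 27
f 26 27 23
f 27 21 28
f 27 28 23
f 28 21 29
f 28 29 23
f 29 21 30
f 29 30 23
f 30 21 31
f 30 31 23
f 31 21 32
f 31 32 23
f 32 21 33
f 32 33 23
f 33 21 34
f 33 34 23
f 34 21 35
f 34 35 23
f 35 21 36
f 35 36 23
f 36 21 37
f 36 37 23
f 37 21 38
f 37 38 23
f 38 21 22
f 38 22 23



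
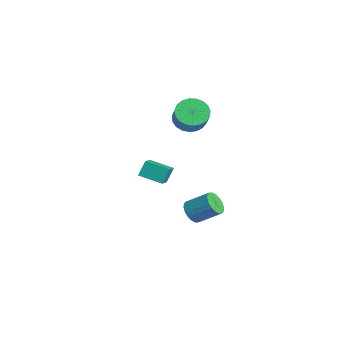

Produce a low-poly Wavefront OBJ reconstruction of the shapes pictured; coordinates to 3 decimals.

v -1.811 -0.119 -0.01
v -2.014 0.39 0.885
v -0.905 0.941 -0.408
v -1.108 1.451 0.488
v -0.752 -0.791 0.612
v -0.955 -0.281 1.508
v 0.154 0.27 0.215
v -0.049 0.779 1.11
v -3.411 3.345 2.898
v -2.929 2.695 2.294
v -1.907 2.445 3.378
v -2.389 3.095 3.982
v -2.74 3.058 2.2
v -1.719 2.808 3.284
v -2.667 3.47 2.226
v -1.646 3.221 3.31
v -2.723 3.861 2.369
v -1.701 3.612 3.453
v -2.897 4.163 2.603
v -1.876 3.913 3.687
v -3.161 4.323 2.888
v -2.14 4.074 3.972
v -3.467 4.315 3.175
v -2.446 4.065 4.259
v -3.764 4.138 3.414
v -2.743 3.888 4.498
v -4 3.824 3.564
v -2.979 3.574 4.648
v -4.134 3.428 3.598
v -3.112 3.178 4.682
v -4.142 3.017 3.512
v -3.121 2.767 4.596
v -4.025 2.663 3.319
v -3.003 2.413 4.403
v -3.801 2.426 3.054
v -2.779 2.177 4.138
v -3.509 2.349 2.762
v -2.488 2.099 3.845
v -3.201 2.444 2.493
v -2.18 2.194 3.577
v -2.103 2.976 -4.047
v -1.706 2.375 -3.676
v -0.92 3.483 -2.722
v -1.317 4.084 -3.093
v -1.488 2.457 -3.951
v -0.702 3.566 -2.997
v -1.392 2.642 -4.245
v -0.606 3.751 -3.291
v -1.437 2.893 -4.5
v -0.651 4.001 -3.546
v -1.613 3.16 -4.665
v -0.827 4.269 -3.711
v -1.887 3.391 -4.708
v -1.101 4.5 -3.754
v -2.203 3.54 -4.62
v -1.417 4.648 -3.666
v -2.5 3.577 -4.418
v -1.714 4.685 -3.464
v -2.718 3.494 -4.143
v -1.932 4.603 -3.189
v -2.814 3.309 -3.849
v -2.028 4.418 -2.895
v -2.769 3.059 -3.594
v -1.983 4.167 -2.64
v -2.593 2.791 -3.429
v -1.807 3.9 -2.475
v -2.319 2.56 -3.386
v -1.533 3.669 -2.432
v -2.003 2.412 -3.474
v -1.217 3.52 -2.52
f 2 4 1
f 5 2 1
f 1 4 3
f 3 5 1
f 2 8 4
f 6 2 5
f 6 8 2
f 4 8 3
f 7 5 3
f 3 8 7
f 7 6 5
f 8 6 7
f 10 9 13
f 10 13 11
f 11 13 14
f 11 14 12
f 13 9 15
f 13 15 14
f 14 15 16
f 14 16 12
f 15 9 17
f 15 17 16
f 16 17 18
f 16 18 12
f 17 9 19
f 17 19 18
f 18 19 20
f 18 20 12
f 19 9 21
f 19 21 20
f 20 21 22
f 20 22 12
f 21 9 23
f 21 23 22
f 22 23 24
f 22 24 12
f 23 9 25
f 23 25 24
f 24 25 26
f 24 26 12
f 25 9 27
f 25 27 26
f 26 27 28
f 26 28 12
f 27 9 29
f 27 29 28
f 28 29 30
f 28 30 12
f 29 9 31
f 29 31 30
f 30 31 32
f 30 32 12
f 31 9 33
f 31 33 32
f 32 33 34
f 32 34 12
f 33 9 35
f 33 35 34
f 34 35 36
f 34 36 12
f 35 9 37
f 35 37 36
f 36 37 38
f 36 38 12
f 37 9 39
f 37 39 38
f 38 39 40
f 38 40 12
f 39 9 10
f 39 10 40
f 40 10 11
f 40 11 12
f 42 41 45
f 42 45 43
f 43 45 46
f 43 46 44
f 45 41 47
f 45 47 46
f 46 47 48
f 46 48 44
f 47 41 49
f 47 49 48
f 48 49 50
f 48 50 44
f 49 41 51
f 49 51 50
f 50 51 52
f 50 52 44
f 51 41 53
f 51 53 52
f 52 53 54
f 52 54 44
f 53 41 55
f 53 55 54
f 54 55 56
f 54 56 44
f 55 41 57
f 55 57 56
f 56 57 58
f 56 58 44
f 57 41 59
f 57 59 58
f 58 59 60
f 58 60 44
f 59 41 61
f 59 61 60
f 60 61 62
f 60 62 44
f 61 41 63
f 61 63 62
f 62 63 64
f 62 64 44
f 63 41 65
f 63 65 64
f 64 65 66
f 64 66 44
f 65 41 67
f 65 67 66
f 66 67 68
f 66 68 44
f 67 41 69
f 67 69 68
f 68 69 70
f 68 70 44
f 69 41 42
f 69 42 70
f 70 42 43
f 70 43 44



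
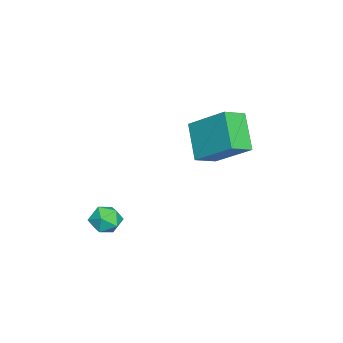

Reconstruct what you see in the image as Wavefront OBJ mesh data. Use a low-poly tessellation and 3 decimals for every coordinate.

v 2.636 -3.118 0.969
v 3.029 -2.983 0.427
v 2.271 -4.037 0.473
v 2.664 -3.902 -0.069
v 2.951 -4.081 0.525
v 3.176 -3.514 0.831
v 2.124 -3.506 0.069
v 2.349 -2.939 0.375
v 2.713 -3.223 -0.13
v 3.224 -3.578 0.152
v 2.076 -3.442 0.748
v 2.587 -3.797 1.03
v -2.821 -1.051 2.525
v -2.23 0.444 3.716
v -1.701 -0.528 1.314
v -1.11 0.966 2.505
v -2.09 -1.666 2.935
v -1.499 -0.172 4.126
v -0.97 -1.144 1.724
v -0.379 0.351 2.915
f 1 12 6
f 1 6 2
f 1 2 8
f 1 8 11
f 1 11 12
f 2 6 10
f 6 12 5
f 12 11 3
f 11 8 7
f 8 2 9
f 4 10 5
f 4 5 3
f 4 3 7
f 4 7 9
f 4 9 10
f 5 10 6
f 3 5 12
f 7 3 11
f 9 7 8
f 10 9 2
f 14 16 13
f 17 14 13
f 13 16 15
f 15 17 13
f 14 20 16
f 18 14 17
f 18 20 14
f 16 20 15
f 19 17 15
f 15 20 19
f 19 18 17
f 20 18 19



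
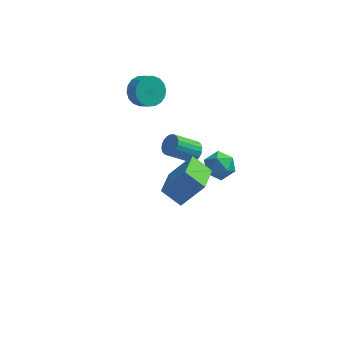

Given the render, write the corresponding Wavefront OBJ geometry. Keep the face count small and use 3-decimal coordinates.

v -2.316 3.53 3.643
v -1.485 3.728 2.966
v -0.873 3.187 3.56
v -1.704 2.99 4.237
v -1.46 4.098 3.278
v -0.848 3.558 3.872
v -1.605 4.356 3.662
v -0.993 3.816 4.256
v -1.891 4.451 4.043
v -1.279 3.91 4.637
v -2.261 4.363 4.344
v -1.649 3.822 4.938
v -2.642 4.11 4.506
v -2.03 3.57 5.101
v -2.958 3.743 4.498
v -2.346 3.202 5.092
v -3.147 3.333 4.32
v -2.535 2.792 4.914
v -3.172 2.962 4.008
v -2.56 2.422 4.602
v -3.027 2.704 3.624
v -2.415 2.164 4.218
v -2.741 2.61 3.243
v -2.129 2.069 3.837
v -2.371 2.698 2.942
v -1.759 2.157 3.536
v -1.99 2.95 2.779
v -1.378 2.41 3.374
v -1.674 3.318 2.788
v -1.062 2.777 3.382
v 0.947 -5.092 1.737
v -0.237 -4.701 2.624
v 1.175 -3.068 1.149
v -0.009 -2.677 2.035
v 2.289 -4.763 3.385
v 1.105 -4.372 4.271
v 2.517 -2.739 2.796
v 1.333 -2.348 3.683
v 1.055 1.515 -0.146
v 1.476 0.91 0.039
v 0.085 0.32 1.271
v -0.335 0.925 1.086
v 1.576 1.143 0.263
v 0.185 0.552 1.496
v 1.573 1.449 0.406
v 0.182 0.859 1.639
v 1.467 1.769 0.44
v 0.076 1.178 1.673
v 1.28 2.038 0.358
v -0.111 1.447 1.59
v 1.048 2.204 0.175
v -0.343 1.613 1.408
v 0.818 2.233 -0.07
v -0.573 1.643 1.162
v 0.635 2.12 -0.331
v -0.756 1.53 0.901
v 0.535 1.888 -0.556
v -0.856 1.297 0.677
v 0.538 1.581 -0.699
v -0.853 0.991 0.534
v 0.644 1.262 -0.733
v -0.747 0.671 0.5
v 0.831 0.993 -0.65
v -0.56 0.402 0.582
v 1.063 0.827 -0.468
v -0.328 0.236 0.765
v 1.293 0.797 -0.222
v -0.098 0.207 1.01
v 1.491 3.875 -3.565
v 1.932 4.587 -4.317
v 3.048 2.933 -3.543
v 3.489 3.645 -4.295
v 3.279 3.994 -3.246
v 2.317 4.576 -3.26
v 2.663 2.944 -4.6
v 1.701 3.526 -4.614
v 2.656 4.011 -4.957
v 3.037 4.66 -4.12
v 1.943 2.86 -3.74
v 2.324 3.509 -2.903
f 2 1 5
f 2 5 3
f 3 5 6
f 3 6 4
f 5 1 7
f 5 7 6
f 6 7 8
f 6 8 4
f 7 1 9
f 7 9 8
f 8 9 10
f 8 10 4
f 9 1 11
f 9 11 10
f 10 11 12
f 10 12 4
f 11 1 13
f 11 13 12
f 12 13 14
f 12 14 4
f 13 1 15
f 13 15 14
f 14 15 16
f 14 16 4
f 15 1 17
f 15 17 16
f 16 17 18
f 16 18 4
f 17 1 19
f 17 19 18
f 18 19 20
f 18 20 4
f 19 1 21
f 19 21 20
f 20 21 22
f 20 22 4
f 21 1 23
f 21 23 22
f 22 23 24
f 22 24 4
f 23 1 25
f 23 25 24
f 24 25 26
f 24 26 4
f 25 1 27
f 25 27 26
f 26 27 28
f 26 28 4
f 27 1 29
f 27 29 28
f 28 29 30
f 28 30 4
f 29 1 2
f 29 2 30
f 30 2 3
f 30 3 4
f 32 34 31
f 35 32 31
f 31 34 33
f 33 35 31
f 32 38 34
f 36 32 35
f 36 38 32
f 34 38 33
f 37 35 33
f 33 38 37
f 37 36 35
f 38 36 37
f 40 39 43
f 40 43 41
f 41 43 44
f 41 44 42
f 43 39 45
f 43 45 44
f 44 45 46
f 44 46 42
f 45 39 47
f 45 47 46
f 46 47 48
f 46 48 42
f 47 39 49
f 47 49 48
f 48 49 50
f 48 50 42
f 49 39 51
f 49 51 50
f 50 51 52
f 50 52 42
f 51 39 53
f 51 53 52
f 52 53 54
f 52 54 42
f 53 39 55
f 53 55 54
f 54 55 56
f 54 56 42
f 55 39 57
f 55 57 56
f 56 57 58
f 56 58 42
f 57 39 59
f 57 59 58
f 58 59 60
f 58 60 42
f 59 39 61
f 59 61 60
f 60 61 62
f 60 62 42
f 61 39 63
f 61 63 62
f 62 63 64
f 62 64 42
f 63 39 65
f 63 65 64
f 64 65 66
f 64 66 42
f 65 39 67
f 65 67 66
f 66 67 68
f 66 68 42
f 67 39 40
f 67 40 68
f 68 40 41
f 68 41 42
f 69 80 74
f 69 74 70
f 69 70 76
f 69 76 79
f 69 79 80
f 70 74 78
f 74 80 73
f 80 79 71
f 79 76 75
f 76 70 77
f 72 78 73
f 72 73 71
f 72 71 75
f 72 75 77
f 72 77 78
f 73 78 74
f 71 73 80
f 75 71 79
f 77 75 76
f 78 77 70



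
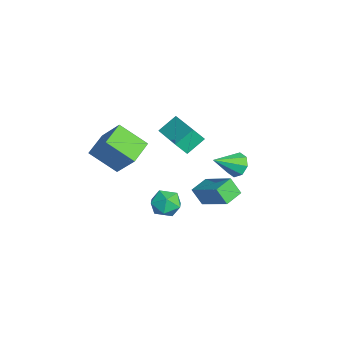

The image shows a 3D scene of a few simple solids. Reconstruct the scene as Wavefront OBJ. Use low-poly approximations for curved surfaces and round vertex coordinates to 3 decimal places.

v 1.812 -0.186 0.5
v 3.33 0.884 1.602
v 1.054 0.683 0.699
v 2.572 1.753 1.801
v 2.148 0.327 -0.461
v 3.666 1.397 0.641
v 1.39 1.196 -0.262
v 2.908 2.266 0.84
v 2.912 -0.927 0.354
v 3.549 -1.452 -0.109
v 2.771 -2.028 1.409
v 3.408 -2.553 0.946
v 3.678 -1.76 1.385
v 3.766 -1.079 0.733
v 2.554 -2.401 0.567
v 2.642 -1.72 -0.085
v 3.328 -2.363 0.023
v 4.022 -1.967 0.529
v 2.298 -1.513 0.771
v 2.992 -1.117 1.277
v -4.106 3.287 -2.345
v -3.458 3.776 -2.032
v -3.494 1.813 -1.315
v -4.007 3.81 -1.657
v -4.615 3.537 -1.685
v -4.924 3.119 -2.101
v -4.754 2.799 -2.659
v -4.205 2.765 -3.034
v -3.598 3.037 -3.005
v -3.288 3.455 -2.59
v -3.427 -2.825 -0.28
v -4.07 -4.307 0.967
v -2.441 -1.96 1.257
v -3.084 -3.442 2.503
v -2.076 -3.718 -0.643
v -2.719 -5.2 0.603
v -1.09 -2.853 0.893
v -1.733 -4.335 2.14
v -1.073 -1.555 3.285
v -1.494 -0.561 4.062
v -1.121 -0.909 2.433
v -1.542 0.085 3.21
v 1.002 -0.945 3.63
v 0.581 0.049 4.407
v 0.954 -0.299 2.778
v 0.533 0.695 3.555
f 2 4 1
f 5 2 1
f 1 4 3
f 3 5 1
f 2 8 4
f 6 2 5
f 6 8 2
f 4 8 3
f 7 5 3
f 3 8 7
f 7 6 5
f 8 6 7
f 9 20 14
f 9 14 10
f 9 10 16
f 9 16 19
f 9 19 20
f 10 14 18
f 14 20 13
f 20 19 11
f 19 16 15
f 16 10 17
f 12 18 13
f 12 13 11
f 12 11 15
f 12 15 17
f 12 17 18
f 13 18 14
f 11 13 20
f 15 11 19
f 17 15 16
f 18 17 10
f 22 21 24
f 22 24 23
f 24 21 25
f 24 25 23
f 25 21 26
f 25 26 23
f 26 21 27
f 26 27 23
f 27 21 28
f 27 28 23
f 28 21 29
f 28 29 23
f 29 21 30
f 29 30 23
f 30 21 22
f 30 22 23
f 32 34 31
f 35 32 31
f 31 34 33
f 33 35 31
f 32 38 34
f 36 32 35
f 36 38 32
f 34 38 33
f 37 35 33
f 33 38 37
f 37 36 35
f 38 36 37
f 40 42 39
f 43 40 39
f 39 42 41
f 41 43 39
f 40 46 42
f 44 40 43
f 44 46 40
f 42 46 41
f 45 43 41
f 41 46 45
f 45 44 43
f 46 44 45



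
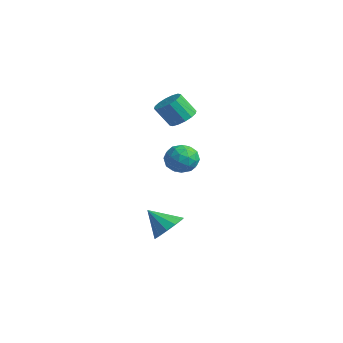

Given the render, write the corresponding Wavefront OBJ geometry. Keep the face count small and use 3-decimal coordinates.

v 1.057 -1.96 1.206
v 1.887 -1.608 0.776
v 1.553 -3.472 0.924
v 2.383 -3.12 0.494
v 2.249 -3.018 1.478
v 1.942 -2.083 1.653
v 1.498 -2.997 0.047
v 1.191 -2.062 0.222
v 2.159 -2.248 0.06
v 2.623 -2.261 0.944
v 0.817 -2.819 0.756
v 1.281 -2.832 1.64
v 1.428 -1.651 1.016
v 2.012 -3.429 0.684
v 1.933 -3.369 1.263
v 2.42 -3.162 1.01
v 1.461 -1.931 1.531
v 1.948 -1.724 1.279
v 2.161 -2.552 1.691
v 1.492 -3.356 0.421
v 1.979 -3.149 0.169
v 1.02 -1.918 0.69
v 1.507 -1.711 0.437
v 1.279 -2.528 0.009
v 2.076 -1.82 0.342
v 2.368 -2.709 0.176
v 1.848 -2.637 -0.086
v 1.667 -2.088 0.016
v 2.349 -1.828 0.862
v 2.641 -2.717 0.696
v 2.562 -2.657 1.275
v 2.381 -2.108 1.377
v 2.509 -2.205 0.441
v 0.799 -2.363 1.004
v 1.091 -3.252 0.838
v 1.059 -2.972 0.323
v 0.878 -2.423 0.425
v 1.072 -2.371 1.524
v 1.364 -3.26 1.358
v 1.773 -2.992 1.684
v 1.592 -2.443 1.786
v 0.931 -2.875 1.259
v 1.102 -2.934 -4.436
v 1.923 -3.048 -3.777
v 0.078 -3.626 -3.284
v 1.689 -2.511 -3.662
v 1.268 -2.108 -3.793
v 0.794 -1.967 -4.128
v 0.418 -2.133 -4.561
v 0.259 -2.553 -4.955
v 0.367 -3.094 -5.184
v 0.709 -3.584 -5.176
v 1.175 -3.867 -4.933
v 1.618 -3.854 -4.532
v 1.897 -3.549 -4.101
v -1.933 -0.057 2.038
v -1.379 -0.726 1.898
v -1.892 -1.412 3.142
v -2.447 -0.743 3.282
v -1.146 -0.432 2.156
v -1.659 -1.118 3.4
v -1.124 -0.038 2.383
v -1.637 -0.723 3.627
v -1.319 0.352 2.517
v -1.832 -0.334 3.761
v -1.678 0.631 2.523
v -2.191 -0.054 3.767
v -2.106 0.727 2.399
v -2.619 0.041 3.643
v -2.488 0.612 2.178
v -3.001 -0.074 3.422
v -2.721 0.318 1.92
v -3.234 -0.368 3.164
v -2.743 -0.077 1.693
v -3.256 -0.762 2.937
v -2.548 -0.466 1.559
v -3.061 -1.152 2.803
v -2.189 -0.746 1.553
v -2.702 -1.431 2.797
v -1.761 -0.841 1.677
v -2.274 -1.527 2.921
f 1 38 17
f 38 12 41
f 17 41 6
f 38 41 17
f 1 17 13
f 17 6 18
f 13 18 2
f 17 18 13
f 1 13 22
f 13 2 23
f 22 23 8
f 13 23 22
f 1 22 34
f 22 8 37
f 34 37 11
f 22 37 34
f 1 34 38
f 34 11 42
f 38 42 12
f 34 42 38
f 2 18 29
f 18 6 32
f 29 32 10
f 18 32 29
f 6 41 19
f 41 12 40
f 19 40 5
f 41 40 19
f 12 42 39
f 42 11 35
f 39 35 3
f 42 35 39
f 11 37 36
f 37 8 24
f 36 24 7
f 37 24 36
f 8 23 28
f 23 2 25
f 28 25 9
f 23 25 28
f 4 30 16
f 30 10 31
f 16 31 5
f 30 31 16
f 4 16 14
f 16 5 15
f 14 15 3
f 16 15 14
f 4 14 21
f 14 3 20
f 21 20 7
f 14 20 21
f 4 21 26
f 21 7 27
f 26 27 9
f 21 27 26
f 4 26 30
f 26 9 33
f 30 33 10
f 26 33 30
f 5 31 19
f 31 10 32
f 19 32 6
f 31 32 19
f 3 15 39
f 15 5 40
f 39 40 12
f 15 40 39
f 7 20 36
f 20 3 35
f 36 35 11
f 20 35 36
f 9 27 28
f 27 7 24
f 28 24 8
f 27 24 28
f 10 33 29
f 33 9 25
f 29 25 2
f 33 25 29
f 44 43 46
f 44 46 45
f 46 43 47
f 46 47 45
f 47 43 48
f 47 48 45
f 48 43 49
f 48 49 45
f 49 43 50
f 49 50 45
f 50 43 51
f 50 51 45
f 51 43 52
f 51 52 45
f 52 43 53
f 52 53 45
f 53 43 54
f 53 54 45
f 54 43 55
f 54 55 45
f 55 43 44
f 55 44 45
f 57 56 60
f 57 60 58
f 58 60 61
f 58 61 59
f 60 56 62
f 60 62 61
f 61 62 63
f 61 63 59
f 62 56 64
f 62 64 63
f 63 64 65
f 63 65 59
f 64 56 66
f 64 66 65
f 65 66 67
f 65 67 59
f 66 56 68
f 66 68 67
f 67 68 69
f 67 69 59
f 68 56 70
f 68 70 69
f 69 70 71
f 69 71 59
f 70 56 72
f 70 72 71
f 71 72 73
f 71 73 59
f 72 56 74
f 72 74 73
f 73 74 75
f 73 75 59
f 74 56 76
f 74 76 75
f 75 76 77
f 75 77 59
f 76 56 78
f 76 78 77
f 77 78 79
f 77 79 59
f 78 56 80
f 78 80 79
f 79 80 81
f 79 81 59
f 80 56 57
f 80 57 81
f 81 57 58
f 81 58 59



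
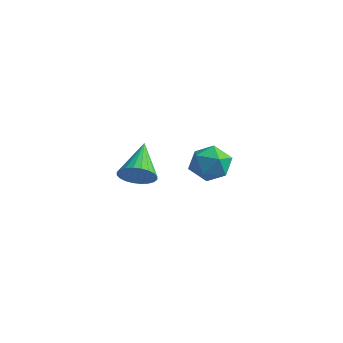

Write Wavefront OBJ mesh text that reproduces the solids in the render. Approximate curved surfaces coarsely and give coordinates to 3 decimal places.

v -2.346 4.265 -3.411
v -1.768 4.017 -4.188
v -2.272 2.743 -2.872
v -1.694 2.495 -3.649
v -1.339 3.095 -2.933
v -1.384 4.035 -3.266
v -2.656 2.725 -3.794
v -2.701 3.665 -4.127
v -1.96 3.066 -4.424
v -1.146 3.294 -3.892
v -2.894 3.466 -3.168
v -2.08 3.694 -2.636
v -1.497 -1.872 -1.745
v -1.097 -1.335 -2.183
v -2.263 -0.508 -0.775
v -1.36 -1.365 -2.349
v -1.644 -1.472 -2.422
v -1.906 -1.64 -2.393
v -2.105 -1.843 -2.265
v -2.212 -2.051 -2.057
v -2.21 -2.231 -1.802
v -2.099 -2.356 -1.539
v -1.897 -2.408 -1.307
v -1.634 -2.378 -1.141
v -1.351 -2.271 -1.068
v -1.089 -2.103 -1.097
v -0.89 -1.9 -1.225
v -0.783 -1.693 -1.433
v -0.785 -1.513 -1.688
v -0.895 -1.387 -1.951
f 1 12 6
f 1 6 2
f 1 2 8
f 1 8 11
f 1 11 12
f 2 6 10
f 6 12 5
f 12 11 3
f 11 8 7
f 8 2 9
f 4 10 5
f 4 5 3
f 4 3 7
f 4 7 9
f 4 9 10
f 5 10 6
f 3 5 12
f 7 3 11
f 9 7 8
f 10 9 2
f 14 13 16
f 14 16 15
f 16 13 17
f 16 17 15
f 17 13 18
f 17 18 15
f 18 13 19
f 18 19 15
f 19 13 20
f 19 20 15
f 20 13 21
f 20 21 15
f 21 13 22
f 21 22 15
f 22 13 23
f 22 23 15
f 23 13 24
f 23 24 15
f 24 13 25
f 24 25 15
f 25 13 26
f 25 26 15
f 26 13 27
f 26 27 15
f 27 13 28
f 27 28 15
f 28 13 29
f 28 29 15
f 29 13 30
f 29 30 15
f 30 13 14
f 30 14 15



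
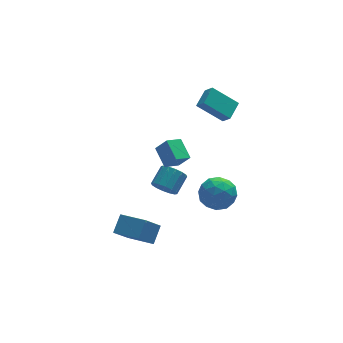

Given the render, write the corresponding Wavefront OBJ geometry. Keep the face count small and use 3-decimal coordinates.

v -1.008 2.987 -3.511
v -0.474 2.344 -3.424
v 0.383 3.151 -2.723
v -0.152 3.793 -2.809
v -0.356 2.54 -3.794
v 0.501 3.347 -3.093
v -0.412 2.856 -4.088
v 0.444 3.662 -3.386
v -0.628 3.206 -4.227
v 0.228 4.013 -3.526
v -0.947 3.498 -4.174
v -0.09 4.305 -3.473
v -1.281 3.653 -3.944
v -0.425 4.46 -3.242
v -1.543 3.629 -3.597
v -0.686 4.436 -2.896
v -1.661 3.433 -3.227
v -0.804 4.24 -2.526
v -1.604 3.118 -2.934
v -0.748 3.924 -2.232
v -1.388 2.767 -2.794
v -0.532 3.574 -2.093
v -1.07 2.475 -2.847
v -0.213 3.282 -2.146
v -0.735 2.32 -3.078
v 0.121 3.127 -2.376
v -3.758 -1.303 -3.499
v -3.121 -0.55 -2.684
v -4.874 0.036 -3.862
v -4.236 0.789 -3.047
v -2.764 -0.809 -4.733
v -2.126 -0.056 -3.918
v -3.879 0.53 -5.096
v -3.242 1.283 -4.281
v -1.09 2.579 -1.109
v -1.274 3.837 -0.413
v -0.131 2.949 -1.526
v -0.314 4.208 -0.83
v -0.526 2.152 -0.19
v -0.709 3.411 0.506
v 0.434 2.523 -0.607
v 0.25 3.781 0.089
v 0.989 3.234 3.367
v 1.255 2.707 3.965
v 1.802 4.147 3.809
v 2.069 3.62 4.407
v 2.371 2.58 2.173
v 2.638 2.053 2.771
v 3.185 3.493 2.615
v 3.451 2.966 3.213
v 0.256 0.306 -1.886
v 0.784 1.136 -2.552
v 1.916 -0.656 -1.768
v 2.444 0.174 -2.434
v 2.092 0.434 -1.33
v 1.066 1.029 -1.403
v 1.634 -0.549 -2.917
v 0.608 0.046 -2.99
v 1.636 0.608 -3.189
v 1.919 1.215 -2.208
v 0.781 -0.735 -2.112
v 1.064 -0.128 -1.131
v 0.374 0.806 -2.229
v 2.326 -0.326 -2.091
v 2.119 -0.173 -1.442
v 2.429 0.315 -1.833
v 0.54 0.742 -1.554
v 0.85 1.23 -1.945
v 1.619 0.818 -1.227
v 1.85 -0.75 -2.375
v 2.16 -0.262 -2.766
v 0.271 0.165 -2.487
v 0.581 0.653 -2.878
v 1.081 -0.338 -3.093
v 1.186 0.983 -2.995
v 2.161 0.417 -2.926
v 1.685 -0.007 -3.21
v 1.082 0.342 -3.253
v 1.352 1.34 -2.419
v 2.327 0.774 -2.349
v 2.12 0.927 -1.7
v 1.517 1.277 -1.743
v 1.852 1.029 -2.793
v 0.373 -0.294 -1.971
v 1.348 -0.86 -1.901
v 1.183 -0.797 -2.577
v 0.58 -0.447 -2.62
v 0.539 0.063 -1.394
v 1.514 -0.503 -1.325
v 1.618 0.138 -1.067
v 1.015 0.487 -1.11
v 0.848 -0.549 -1.527
f 2 1 5
f 2 5 3
f 3 5 6
f 3 6 4
f 5 1 7
f 5 7 6
f 6 7 8
f 6 8 4
f 7 1 9
f 7 9 8
f 8 9 10
f 8 10 4
f 9 1 11
f 9 11 10
f 10 11 12
f 10 12 4
f 11 1 13
f 11 13 12
f 12 13 14
f 12 14 4
f 13 1 15
f 13 15 14
f 14 15 16
f 14 16 4
f 15 1 17
f 15 17 16
f 16 17 18
f 16 18 4
f 17 1 19
f 17 19 18
f 18 19 20
f 18 20 4
f 19 1 21
f 19 21 20
f 20 21 22
f 20 22 4
f 21 1 23
f 21 23 22
f 22 23 24
f 22 24 4
f 23 1 25
f 23 25 24
f 24 25 26
f 24 26 4
f 25 1 2
f 25 2 26
f 26 2 3
f 26 3 4
f 28 30 27
f 31 28 27
f 27 30 29
f 29 31 27
f 28 34 30
f 32 28 31
f 32 34 28
f 30 34 29
f 33 31 29
f 29 34 33
f 33 32 31
f 34 32 33
f 36 38 35
f 39 36 35
f 35 38 37
f 37 39 35
f 36 42 38
f 40 36 39
f 40 42 36
f 38 42 37
f 41 39 37
f 37 42 41
f 41 40 39
f 42 40 41
f 44 46 43
f 47 44 43
f 43 46 45
f 45 47 43
f 44 50 46
f 48 44 47
f 48 50 44
f 46 50 45
f 49 47 45
f 45 50 49
f 49 48 47
f 50 48 49
f 51 88 67
f 88 62 91
f 67 91 56
f 88 91 67
f 51 67 63
f 67 56 68
f 63 68 52
f 67 68 63
f 51 63 72
f 63 52 73
f 72 73 58
f 63 73 72
f 51 72 84
f 72 58 87
f 84 87 61
f 72 87 84
f 51 84 88
f 84 61 92
f 88 92 62
f 84 92 88
f 52 68 79
f 68 56 82
f 79 82 60
f 68 82 79
f 56 91 69
f 91 62 90
f 69 90 55
f 91 90 69
f 62 92 89
f 92 61 85
f 89 85 53
f 92 85 89
f 61 87 86
f 87 58 74
f 86 74 57
f 87 74 86
f 58 73 78
f 73 52 75
f 78 75 59
f 73 75 78
f 54 80 66
f 80 60 81
f 66 81 55
f 80 81 66
f 54 66 64
f 66 55 65
f 64 65 53
f 66 65 64
f 54 64 71
f 64 53 70
f 71 70 57
f 64 70 71
f 54 71 76
f 71 57 77
f 76 77 59
f 71 77 76
f 54 76 80
f 76 59 83
f 80 83 60
f 76 83 80
f 55 81 69
f 81 60 82
f 69 82 56
f 81 82 69
f 53 65 89
f 65 55 90
f 89 90 62
f 65 90 89
f 57 70 86
f 70 53 85
f 86 85 61
f 70 85 86
f 59 77 78
f 77 57 74
f 78 74 58
f 77 74 78
f 60 83 79
f 83 59 75
f 79 75 52
f 83 75 79



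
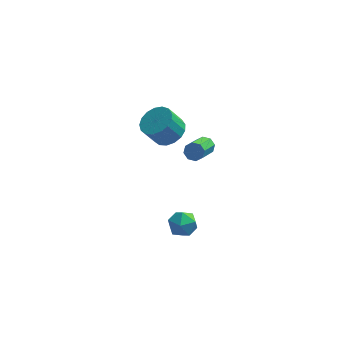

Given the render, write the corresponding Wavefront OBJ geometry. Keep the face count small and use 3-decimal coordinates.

v -1.522 -0.905 3.166
v -1.214 -0.71 3.618
v -1.67 -2.28 4.605
v -1.978 -2.475 4.154
v -1.638 -0.579 3.631
v -2.094 -2.149 4.619
v -1.994 -0.638 3.373
v -2.45 -2.208 4.36
v -2.073 -0.854 2.993
v -2.529 -2.424 3.981
v -1.83 -1.1 2.715
v -2.286 -2.67 3.702
v -1.406 -1.231 2.701
v -1.862 -2.801 3.689
v -1.05 -1.172 2.96
v -1.506 -2.742 3.947
v -0.971 -0.956 3.339
v -1.427 -2.526 4.327
v -3.062 -0.513 -3.353
v -2.559 -0.565 -4.14
v -2.721 -1.955 -3.04
v -2.218 -2.007 -3.827
v -1.92 -1.478 -3.115
v -2.131 -0.587 -3.309
v -3.149 -1.933 -3.871
v -3.36 -1.042 -4.065
v -2.612 -1.443 -4.461
v -1.853 -1.161 -3.993
v -3.427 -1.359 -3.187
v -2.668 -1.077 -2.719
v -3.616 2.205 1.27
v -2.748 2.38 1.815
v -3.456 2.09 3.035
v -4.324 1.915 2.49
v -2.967 2.826 1.794
v -3.675 2.537 3.014
v -3.335 3.13 1.653
v -4.043 2.841 2.873
v -3.767 3.222 1.423
v -4.475 2.933 2.643
v -4.165 3.081 1.159
v -4.873 2.792 2.379
v -4.437 2.739 0.92
v -5.145 2.45 2.14
v -4.521 2.275 0.762
v -5.229 1.985 1.982
v -4.397 1.795 0.719
v -5.105 1.505 1.939
v -4.095 1.408 0.803
v -4.803 1.119 2.023
v -3.683 1.204 0.994
v -4.391 0.915 2.214
v -3.255 1.23 1.248
v -3.963 0.94 2.468
v -2.911 1.478 1.507
v -3.619 1.189 2.727
v -2.727 1.893 1.712
v -3.436 1.604 2.932
f 2 1 5
f 2 5 3
f 3 5 6
f 3 6 4
f 5 1 7
f 5 7 6
f 6 7 8
f 6 8 4
f 7 1 9
f 7 9 8
f 8 9 10
f 8 10 4
f 9 1 11
f 9 11 10
f 10 11 12
f 10 12 4
f 11 1 13
f 11 13 12
f 12 13 14
f 12 14 4
f 13 1 15
f 13 15 14
f 14 15 16
f 14 16 4
f 15 1 17
f 15 17 16
f 16 17 18
f 16 18 4
f 17 1 2
f 17 2 18
f 18 2 3
f 18 3 4
f 19 30 24
f 19 24 20
f 19 20 26
f 19 26 29
f 19 29 30
f 20 24 28
f 24 30 23
f 30 29 21
f 29 26 25
f 26 20 27
f 22 28 23
f 22 23 21
f 22 21 25
f 22 25 27
f 22 27 28
f 23 28 24
f 21 23 30
f 25 21 29
f 27 25 26
f 28 27 20
f 32 31 35
f 32 35 33
f 33 35 36
f 33 36 34
f 35 31 37
f 35 37 36
f 36 37 38
f 36 38 34
f 37 31 39
f 37 39 38
f 38 39 40
f 38 40 34
f 39 31 41
f 39 41 40
f 40 41 42
f 40 42 34
f 41 31 43
f 41 43 42
f 42 43 44
f 42 44 34
f 43 31 45
f 43 45 44
f 44 45 46
f 44 46 34
f 45 31 47
f 45 47 46
f 46 47 48
f 46 48 34
f 47 31 49
f 47 49 48
f 48 49 50
f 48 50 34
f 49 31 51
f 49 51 50
f 50 51 52
f 50 52 34
f 51 31 53
f 51 53 52
f 52 53 54
f 52 54 34
f 53 31 55
f 53 55 54
f 54 55 56
f 54 56 34
f 55 31 57
f 55 57 56
f 56 57 58
f 56 58 34
f 57 31 32
f 57 32 58
f 58 32 33
f 58 33 34



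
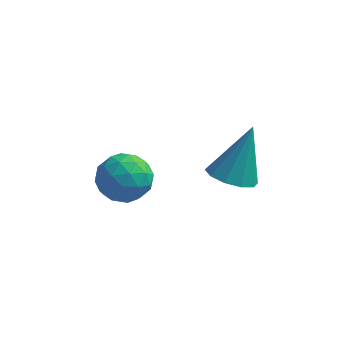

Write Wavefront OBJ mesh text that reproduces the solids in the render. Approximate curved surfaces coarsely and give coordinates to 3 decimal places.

v 1.129 -3.508 2.423
v 1.917 -3.376 2.164
v 1.571 -2.672 4.197
v 1.635 -2.959 2.038
v 1.159 -2.751 2.059
v 0.672 -2.833 2.219
v 0.36 -3.172 2.457
v 0.341 -3.64 2.682
v 0.623 -4.057 2.808
v 1.099 -4.264 2.787
v 1.586 -4.183 2.627
v 1.898 -3.843 2.389
v -1.746 -3.06 0.659
v -1.402 -3.563 1.41
v -3.178 -3.097 1.29
v -2.834 -3.6 2.041
v -2.583 -2.673 1.923
v -1.698 -2.65 1.533
v -2.882 -4.01 1.167
v -1.997 -3.987 0.777
v -2.104 -4.15 1.724
v -1.919 -3.323 2.192
v -2.661 -3.337 0.508
v -2.476 -2.51 0.976
v -1.448 -3.308 0.979
v -3.132 -3.352 1.721
v -2.984 -2.807 1.651
v -2.782 -3.102 2.093
v -1.622 -2.772 1.051
v -1.42 -3.067 1.493
v -2.114 -2.544 1.795
v -3.16 -3.593 1.207
v -2.958 -3.888 1.649
v -1.798 -3.558 0.607
v -1.596 -3.853 1.049
v -2.466 -4.116 0.905
v -1.659 -3.948 1.606
v -2.5 -3.97 1.976
v -2.528 -4.211 1.462
v -2.008 -4.198 1.233
v -1.55 -3.463 1.88
v -2.392 -3.484 2.251
v -2.244 -2.94 2.182
v -1.724 -2.926 1.953
v -1.963 -3.808 2.065
v -2.188 -3.176 0.449
v -3.03 -3.197 0.82
v -2.856 -3.734 0.747
v -2.336 -3.72 0.518
v -2.08 -2.69 0.724
v -2.921 -2.712 1.094
v -2.572 -2.462 1.467
v -2.052 -2.449 1.238
v -2.617 -2.852 0.635
f 2 1 4
f 2 4 3
f 4 1 5
f 4 5 3
f 5 1 6
f 5 6 3
f 6 1 7
f 6 7 3
f 7 1 8
f 7 8 3
f 8 1 9
f 8 9 3
f 9 1 10
f 9 10 3
f 10 1 11
f 10 11 3
f 11 1 12
f 11 12 3
f 12 1 2
f 12 2 3
f 13 50 29
f 50 24 53
f 29 53 18
f 50 53 29
f 13 29 25
f 29 18 30
f 25 30 14
f 29 30 25
f 13 25 34
f 25 14 35
f 34 35 20
f 25 35 34
f 13 34 46
f 34 20 49
f 46 49 23
f 34 49 46
f 13 46 50
f 46 23 54
f 50 54 24
f 46 54 50
f 14 30 41
f 30 18 44
f 41 44 22
f 30 44 41
f 18 53 31
f 53 24 52
f 31 52 17
f 53 52 31
f 24 54 51
f 54 23 47
f 51 47 15
f 54 47 51
f 23 49 48
f 49 20 36
f 48 36 19
f 49 36 48
f 20 35 40
f 35 14 37
f 40 37 21
f 35 37 40
f 16 42 28
f 42 22 43
f 28 43 17
f 42 43 28
f 16 28 26
f 28 17 27
f 26 27 15
f 28 27 26
f 16 26 33
f 26 15 32
f 33 32 19
f 26 32 33
f 16 33 38
f 33 19 39
f 38 39 21
f 33 39 38
f 16 38 42
f 38 21 45
f 42 45 22
f 38 45 42
f 17 43 31
f 43 22 44
f 31 44 18
f 43 44 31
f 15 27 51
f 27 17 52
f 51 52 24
f 27 52 51
f 19 32 48
f 32 15 47
f 48 47 23
f 32 47 48
f 21 39 40
f 39 19 36
f 40 36 20
f 39 36 40
f 22 45 41
f 45 21 37
f 41 37 14
f 45 37 41

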